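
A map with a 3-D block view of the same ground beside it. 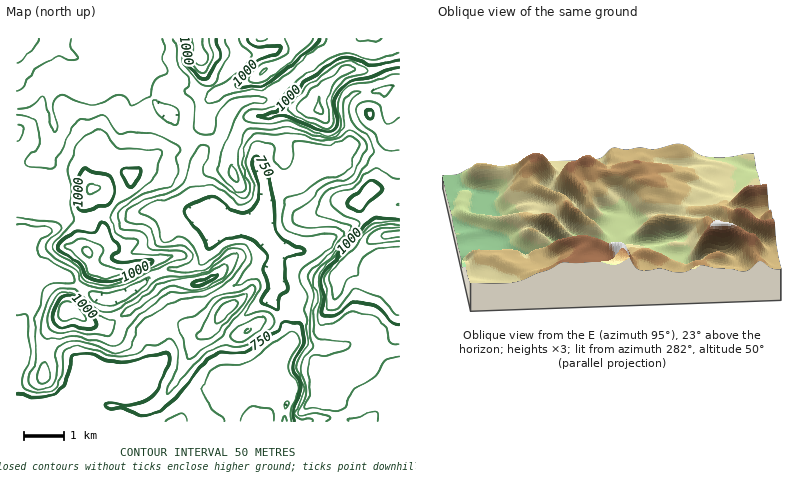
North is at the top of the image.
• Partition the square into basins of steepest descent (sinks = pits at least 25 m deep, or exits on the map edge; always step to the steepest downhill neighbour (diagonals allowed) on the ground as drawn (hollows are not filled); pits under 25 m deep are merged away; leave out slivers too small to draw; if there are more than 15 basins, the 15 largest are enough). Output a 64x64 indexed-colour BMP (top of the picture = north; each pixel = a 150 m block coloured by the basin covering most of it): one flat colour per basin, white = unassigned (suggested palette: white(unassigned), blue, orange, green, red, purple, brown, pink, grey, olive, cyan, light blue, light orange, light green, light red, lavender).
<image width="64" height="64" href="data:image/bmp;base64,Qk12CAAAAAAAAHYAAAAoAAAAQAAAAEAAAAABAAQAAAAAAAAIAAATCwAAEwsAABAAAAAAAAAA////ALR3HwAOf/8ALKAsACgn1gC9Z5QAS1aMAMJ34wB/f38AIr28AM++FwDox64AeLv/AIrfmACWmP8A1bDFAERERERERERERERBERERERERERERERERERERERERERERREREREREREREREERERERERERERERERERERERERERERFERERERERERERERBEREREREREREREREREREREREREREURERERERERERERERBERERERERERERERERERERERERERREREREREREREREREQRERERERERERERERERERERERERFEREREREREREREREREERERERERERERERERERERERERERREREREREREREREREQRERERERERERERERERERERERERERFEREREREREREREREERERERERERERERERERERERERERERREREREREREREREQRERERERERERERERERERERERERERFEREREREREREREREEREREREREREREREREREREREREREURERERERERERERERBERERERERERERERERERERERERERREREREREREREREREERERERERERERERERERERERERERFEREREREREREREREQREREREREREREREREREREREREREUREREREREREREREREERERERERERERERERERERERERERRERERERERERERERERBEREhEREREREREREREREREREREUREREREREREREREQRERIiIhERERERERERERERERERERFEREVVVEREREREERERIiIiIRERERERERERERERERERERREVVVVRERERBERERESIiIiIiEREREREREREREREREREUVVVVVVRERBEREREREiIiIiIiIRIhERERERERERERERVVVVVVVURBEREREREiIiIiIiIiIiIhEREREREREREREVVVVVVVVUEREREREiIiIiIiIiIiIiERERERERERERERVVVVVVVVURERERESIiIiIiIiIiIiIREREREREREREREVVVVVVVVVERERESIiIiIiIiIiIiIhERERERERERERERFVVVVVVVUiIiIiIiIiIiIiIiIiIiEREREREREREREREVVVVVVVVSIiIiIiIiIiIiIiIiIiIhEREREREREREREREiIiJVVSIiIiIiIiIiIiIiIiIiIiERERERERERERERESIiIiIlIiIiIiIiIiIiIiIiIiIiIhERERERERERERESIiIiIiIiIiIiIiIiIiIiIiIiIiIiIREREREREREREREiIiIiIiIiIiIiIiIiIiIiIiIiIiIiERERERERERERERIiIiIiIiIiIiIiIiIiIiIiIiIiIiIhEREREREREREREiIiIiIiIiIiIiIiIiIiIiIiIiIiIiIRERERERERERERIiIiIiIiIiIiIiIiIiIiIiIiIiIiIiERERERERERERIiIiIiIiIiIiIiIiIiIiIiIiIiIiIiIREREREREREREiIiIiIiIiIiIiIiIiIiIiIiIiIiIiIRERERERERERESIiIiIiIiIiIiIiIiIiIiIhESIiIiIRERERERERERERIiIiIiIiIiIiIiIiIiIiIhERESIiIhEREREREREREREiIiIiIiIiIiIiIiIiIiIiEREREiIhERERERERERERESIiIiIiIiIiIiIiIiIiIiIRERERERERERERERERERERIiIiIiIiIiIiIiIiIiIiIRERERERERERERERETMzMzMiIiIiIiIiIiIiIiIiIiIhERERERERERERETMzMzMzMzMiIiIiIiIiIiIiIiIiIiEREREREREREREzMzMzMzMzMzMzIiIiIiIiIiIiIiIiIRERERERERERETMzMzMzMzMzMzMyIiIiIhERESIiIiIhERERERERERERMzMzMzMzMzMzMzMRERERERERIiIiIiEREREREREREREzMzMzMzMzMzMzMzEREREREREiIiIiIRERERERERERETMzMzMzMzMzMzMzMzMRERERESIiIiIhERERERERERERMzMzMzMzMzMzMzMzMzMREREREiIiIiEREREREREREREzMzMzMzMzMzMzMzMzMzERERESIiIiERERERERERERETMzMzMzMzMzMzMzMzMzMxERERIiIiIRERERERERERERMzMzMzMzMzMzMzMzMzMzMRERESIiIhEREREREREREREzMzMzMzMzMzMzMzMzMzMzEREREiIhERERERERERERETMzMzMzMzMzMzMzMzMzMzMRERERERERERERERERERERMzMzMzMzMzMzMzMzMzMzMxEREREREREREREREREREREzMzMzMzMzMzMzMzMzMzMzERERERERERERERERERERETMzMzMzMzMzMzMzMzMzMzMxERERERERERERERERERERMzMzMzMzMzMzMzMzMzMzMzEREREREREREREREREREREzMzMzMzMzMzMzMzMzMzMzMRERERERERERERERERERETMzMzMzMzMzMzMzMzMzMzMRERERERERERERERERERERMzMzMzMzMzMzMzMzMzMzMREREREREREREREREREREREzMzMzMzMzMzMzMzMzMzMxERERERERERERERERERERETMzMzMzMzMzMzMzMzMzMzERERERERERERERERERERERMzMzMzMzMzMzMzMzMzMzMREREREREREREREREREREREzMzMzMzMzMzMzMzMzMzMRERERERERERERERERERERETMzMzMzMzMzMzMzMzMzMxERERERERERERERERERERER"/>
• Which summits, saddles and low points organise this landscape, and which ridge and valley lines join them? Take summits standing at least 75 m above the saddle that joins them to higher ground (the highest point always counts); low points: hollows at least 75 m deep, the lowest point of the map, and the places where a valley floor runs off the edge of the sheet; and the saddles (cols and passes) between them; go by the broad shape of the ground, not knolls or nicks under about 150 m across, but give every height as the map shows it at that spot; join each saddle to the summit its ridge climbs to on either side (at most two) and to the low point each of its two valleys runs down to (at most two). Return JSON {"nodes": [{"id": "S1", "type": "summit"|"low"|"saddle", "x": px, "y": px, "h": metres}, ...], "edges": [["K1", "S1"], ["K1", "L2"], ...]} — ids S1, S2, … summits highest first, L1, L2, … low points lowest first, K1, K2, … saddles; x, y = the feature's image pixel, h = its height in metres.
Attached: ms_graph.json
{"nodes": [
{"id": "S1", "type": "summit", "x": 392, "y": 234, "h": 1216},
{"id": "S2", "type": "summit", "x": 320, "y": 110, "h": 1155},
{"id": "S3", "type": "summit", "x": 200, "y": 58, "h": 1136},
{"id": "S4", "type": "summit", "x": 88, "y": 252, "h": 1116},
{"id": "S5", "type": "summit", "x": 264, "y": 72, "h": 1103},
{"id": "S6", "type": "summit", "x": 68, "y": 310, "h": 1098},
{"id": "S7", "type": "summit", "x": 368, "y": 114, "h": 1007},
{"id": "S8", "type": "summit", "x": 226, "y": 310, "h": 993},
{"id": "L1", "type": "low", "x": 284, "y": 422, "h": 644},
{"id": "L2", "type": "low", "x": 52, "y": 38, "h": 771},
{"id": "K1", "type": "saddle", "x": 212, "y": 86, "h": 950},
{"id": "K2", "type": "saddle", "x": 60, "y": 190, "h": 929},
{"id": "K3", "type": "saddle", "x": 384, "y": 158, "h": 919},
{"id": "K4", "type": "saddle", "x": 292, "y": 78, "h": 919},
{"id": "K5", "type": "saddle", "x": 364, "y": 90, "h": 901},
{"id": "K6", "type": "saddle", "x": 188, "y": 138, "h": 885},
{"id": "K7", "type": "saddle", "x": 80, "y": 288, "h": 876},
{"id": "K8", "type": "saddle", "x": 152, "y": 98, "h": 851},
{"id": "K9", "type": "saddle", "x": 228, "y": 334, "h": 844},
{"id": "K10", "type": "saddle", "x": 212, "y": 294, "h": 839},
{"id": "K11", "type": "saddle", "x": 284, "y": 146, "h": 814},
{"id": "K12", "type": "saddle", "x": 278, "y": 256, "h": 742}],
"edges": [["K1", "S3"], ["K1", "S5"], ["K1", "L1"], ["K1", "L2"], ["K2", "S4"], ["K2", "L1"], ["K2", "L2"], ["K3", "S1"], ["K3", "S7"], ["K3", "L1"], ["K4", "S2"], ["K4", "S5"], ["K4", "L1"], ["K5", "S2"], ["K5", "S7"], ["K5", "L1"], ["K6", "S4"], ["K6", "S5"], ["K6", "L1"], ["K6", "L2"], ["K7", "S4"], ["K7", "S6"], ["K7", "L1"], ["K8", "S3"], ["K8", "S4"], ["K8", "L2"], ["K9", "S1"], ["K9", "S8"], ["K9", "L1"], ["K10", "S6"], ["K10", "S8"], ["K10", "L1"], ["K11", "S1"], ["K11", "S2"], ["K11", "L1"], ["K12", "S1"], ["K12", "S6"], ["K12", "L1"]]}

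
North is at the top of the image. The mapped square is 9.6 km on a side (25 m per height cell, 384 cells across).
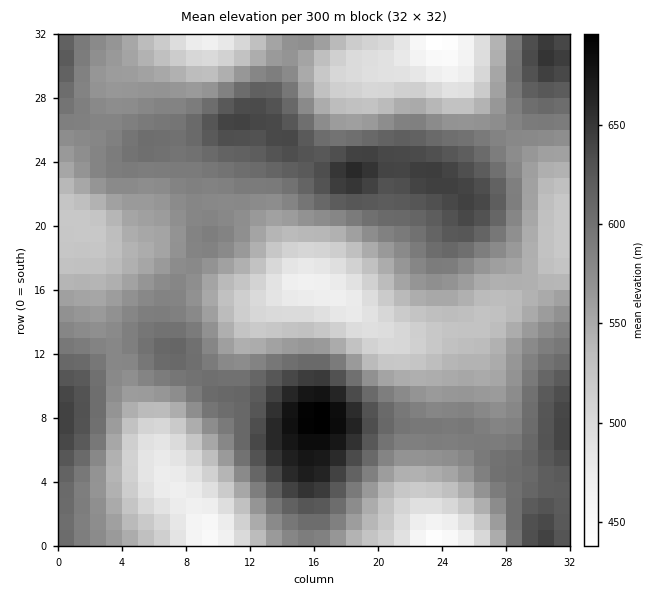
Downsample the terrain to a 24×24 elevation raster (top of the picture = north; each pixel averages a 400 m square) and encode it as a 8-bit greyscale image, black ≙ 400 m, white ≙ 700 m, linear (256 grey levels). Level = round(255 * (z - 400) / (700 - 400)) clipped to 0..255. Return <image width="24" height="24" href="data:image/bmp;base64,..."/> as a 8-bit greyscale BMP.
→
<image width="24" height="24" href="data:image/bmp;base64,Qk12BgAAAAAAADYEAAAoAAAAGAAAABgAAAABAAgAAAAAAEACAAATCwAAEwsAAAABAAAAAAAAAAAAAAEBAQACAgIAAwMDAAQEBAAFBQUABgYGAAcHBwAICAgACQkJAAoKCgALCwsADAwMAA0NDQAODg4ADw8PABAQEAAREREAEhISABMTEwAUFBQAFRUVABYWFgAXFxcAGBgYABkZGQAaGhoAGxsbABwcHAAdHR0AHh4eAB8fHwAgICAAISEhACIiIgAjIyMAJCQkACUlJQAmJiYAJycnACgoKAApKSkAKioqACsrKwAsLCwALS0tAC4uLgAvLy8AMDAwADExMQAyMjIAMzMzADQ0NAA1NTUANjY2ADc3NwA4ODgAOTk5ADo6OgA7OzsAPDw8AD09PQA+Pj4APz8/AEBAQABBQUEAQkJCAENDQwBEREQARUVFAEZGRgBHR0cASEhIAElJSQBKSkoAS0tLAExMTABNTU0ATk5OAE9PTwBQUFAAUVFRAFJSUgBTU1MAVFRUAFVVVQBWVlYAV1dXAFhYWABZWVkAWlpaAFtbWwBcXFwAXV1dAF5eXgBfX18AYGBgAGFhYQBiYmIAY2NjAGRkZABlZWUAZmZmAGdnZwBoaGgAaWlpAGpqagBra2sAbGxsAG1tbQBubm4Ab29vAHBwcABxcXEAcnJyAHNzcwB0dHQAdXV1AHZ2dgB3d3cAeHh4AHl5eQB6enoAe3t7AHx8fAB9fX0Afn5+AH9/fwCAgIAAgYGBAIKCggCDg4MAhISEAIWFhQCGhoYAh4eHAIiIiACJiYkAioqKAIuLiwCMjIwAjY2NAI6OjgCPj48AkJCQAJGRkQCSkpIAk5OTAJSUlACVlZUAlpaWAJeXlwCYmJgAmZmZAJqamgCbm5sAnJycAJ2dnQCenp4An5+fAKCgoAChoaEAoqKiAKOjowCkpKQApaWlAKampgCnp6cAqKioAKmpqQCqqqoAq6urAKysrACtra0Arq6uAK+vrwCwsLAAsbGxALKysgCzs7MAtLS0ALW1tQC2trYAt7e3ALi4uAC5ubkAurq6ALu7uwC8vLwAvb29AL6+vgC/v78AwMDAAMHBwQDCwsIAw8PDAMTExADFxcUAxsbGAMfHxwDIyMgAycnJAMrKygDLy8sAzMzMAM3NzQDOzs4Az8/PANDQ0ADR0dEA0tLSANPT0wDU1NQA1dXVANbW1gDX19cA2NjYANnZ2QDa2toA29vbANzc3ADd3d0A3t7eAN/f3wDg4OAA4eHhAOLi4gDj4+MA5OTkAOXl5QDm5uYA5+fnAOjo6ADp6ekA6urqAOvr6wDs7OwA7e3tAO7u7gDv7+8A8PDwAPHx8QDy8vIA8/PzAPT09AD19fUA9vb2APf39wD4+PgA+fn5APr6+gD7+/sA/Pz8AP39/QD+/v4A////AKybjXpnTTEwUXmVo56Gb19AKDBMea/MxKyahm1YRjY9YIuntbSbfWZNQk1mirHFwK6Yf2BHPUFVeaHB08yvjXJiYm2Dna24vLScfVpDQVFulbvX5t/Fpol+gYeYqa62v8Ssg1pGTWWGqszi7ezbvaCYmpuhpqu7ycy4jmdWX36ar8zn9/npyq+lpKSjnaG5y826lX13f5qtssTh9fjkxayfmZmZk5y4ysa4mY6WnamwsLvP3d/HppGIhIaGhZawwbWtm5qpsKufmaKutbWdfGxscnl6fpClsKOdmaGusqiPe3qDh4NxXVZcZm5weIqaopaQk56lpJuCaF5eYFlNTFZhaW1sbnuKloiEiZScnJB4Y1NIQz8+TWV2fX52cXV+hnZ2eYWQmZJ+b1xFOj1IXniLlZKGfn15dGtscHuDkJqThnFYTlJfc4eZp6mckIZ0aGlnb32CjZ2elIBycXJ8jpylsr24po50aGdqd4WIkZqalYyJk5ukrrO1u8fJuJd3aHF+jZGQl5yanZyfrL/LyMDFys7NvJx6bIOUn6GfoaKlq660u8ra18vO0c3DsZeAeI6YoKqtqa22ur7HxL3FysjHw72zo5SLiJqbnaWpqbTHy8jJuaCYnaetpZ+dmZuem6aclpicnqe6yMm+n39zcXuFfnN3i6KurayVjI2Oi4aQprSti2pdWFhcVEhVf6vAv7aXi4V8cWVneY2VhGdWT0tCNDBGeK/P0bWcj4BtV0JCWHSMkYBoW1M7IyZBcqzQzw=="/>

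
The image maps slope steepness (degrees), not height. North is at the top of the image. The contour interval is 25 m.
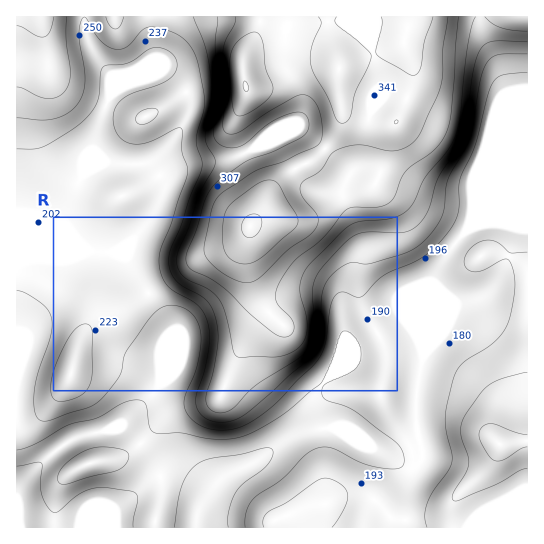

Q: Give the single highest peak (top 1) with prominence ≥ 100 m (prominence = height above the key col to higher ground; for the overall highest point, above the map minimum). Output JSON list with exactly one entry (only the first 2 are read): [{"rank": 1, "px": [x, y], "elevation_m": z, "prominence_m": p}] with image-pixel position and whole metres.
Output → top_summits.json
[{"rank": 1, "px": [250, 226], "elevation_m": 378, "prominence_m": 253}]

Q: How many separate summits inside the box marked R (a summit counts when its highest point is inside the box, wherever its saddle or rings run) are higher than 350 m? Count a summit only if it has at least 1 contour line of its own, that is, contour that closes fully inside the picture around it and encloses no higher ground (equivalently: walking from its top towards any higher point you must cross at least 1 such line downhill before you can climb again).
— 1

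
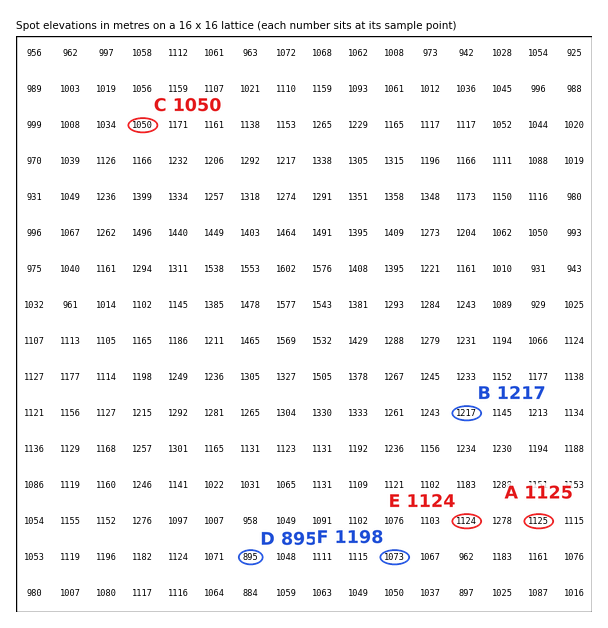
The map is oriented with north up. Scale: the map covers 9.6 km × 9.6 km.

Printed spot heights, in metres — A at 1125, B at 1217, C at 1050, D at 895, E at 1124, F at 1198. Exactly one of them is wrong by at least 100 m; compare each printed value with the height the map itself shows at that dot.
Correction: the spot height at F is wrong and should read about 1073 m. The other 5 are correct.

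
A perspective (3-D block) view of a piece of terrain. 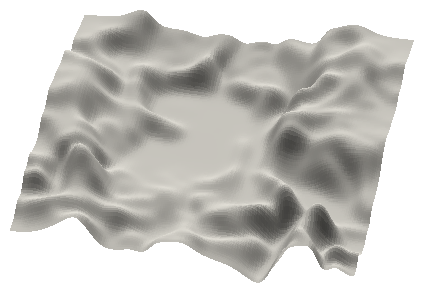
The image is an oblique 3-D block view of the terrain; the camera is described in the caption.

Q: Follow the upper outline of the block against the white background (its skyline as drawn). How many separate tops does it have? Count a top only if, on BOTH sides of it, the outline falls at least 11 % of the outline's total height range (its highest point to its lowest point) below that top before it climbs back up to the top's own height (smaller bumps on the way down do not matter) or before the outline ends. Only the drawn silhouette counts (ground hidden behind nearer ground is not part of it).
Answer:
1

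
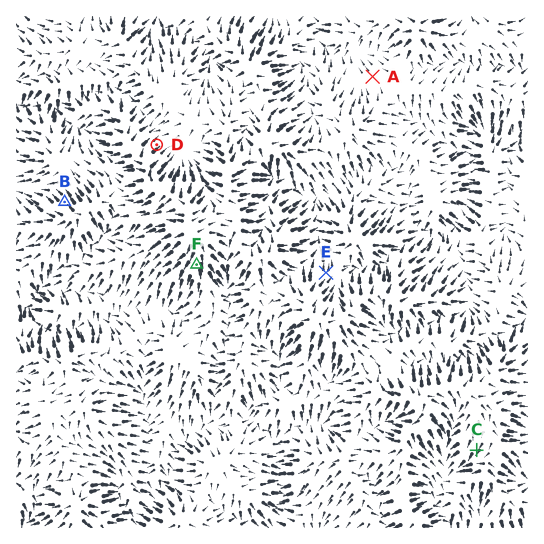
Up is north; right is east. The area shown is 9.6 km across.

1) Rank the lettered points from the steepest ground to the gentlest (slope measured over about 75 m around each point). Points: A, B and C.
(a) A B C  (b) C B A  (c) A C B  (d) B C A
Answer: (d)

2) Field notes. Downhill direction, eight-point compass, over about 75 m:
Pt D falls NE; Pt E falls N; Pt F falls S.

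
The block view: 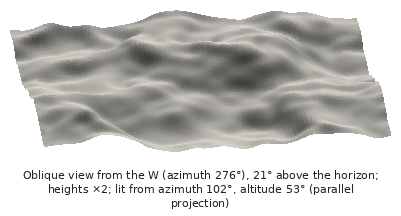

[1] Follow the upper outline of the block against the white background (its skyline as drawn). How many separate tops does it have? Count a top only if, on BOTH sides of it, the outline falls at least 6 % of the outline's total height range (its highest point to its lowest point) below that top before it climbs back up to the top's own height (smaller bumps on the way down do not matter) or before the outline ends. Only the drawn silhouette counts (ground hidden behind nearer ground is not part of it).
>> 2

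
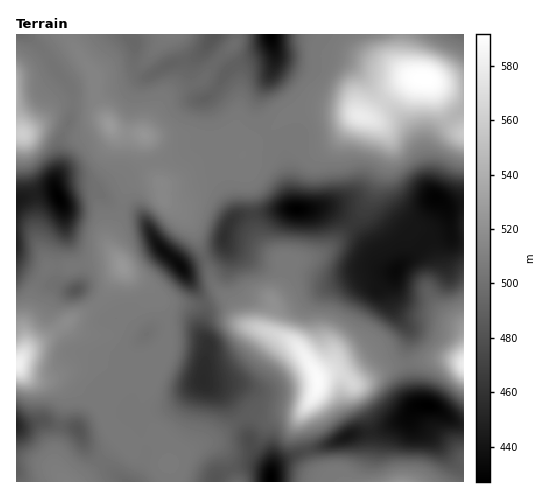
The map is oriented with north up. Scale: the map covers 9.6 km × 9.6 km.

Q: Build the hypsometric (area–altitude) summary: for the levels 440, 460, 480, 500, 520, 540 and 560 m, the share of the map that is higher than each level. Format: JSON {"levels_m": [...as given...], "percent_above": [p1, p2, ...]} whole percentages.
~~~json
{"levels_m": [440, 460, 480, 500, 520, 540, 560], "percent_above": [96, 87, 76, 56, 14, 9, 5]}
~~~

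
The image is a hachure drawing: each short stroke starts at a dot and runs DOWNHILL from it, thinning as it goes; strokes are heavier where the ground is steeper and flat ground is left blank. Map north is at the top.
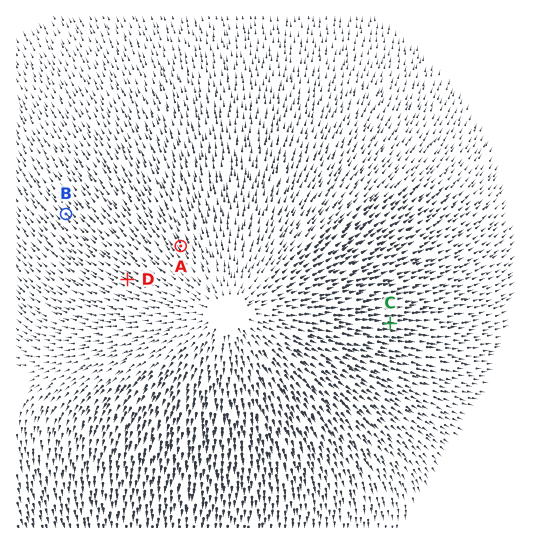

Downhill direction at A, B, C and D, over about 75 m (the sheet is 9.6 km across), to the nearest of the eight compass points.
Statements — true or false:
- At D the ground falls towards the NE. false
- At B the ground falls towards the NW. true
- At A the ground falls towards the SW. false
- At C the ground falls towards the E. true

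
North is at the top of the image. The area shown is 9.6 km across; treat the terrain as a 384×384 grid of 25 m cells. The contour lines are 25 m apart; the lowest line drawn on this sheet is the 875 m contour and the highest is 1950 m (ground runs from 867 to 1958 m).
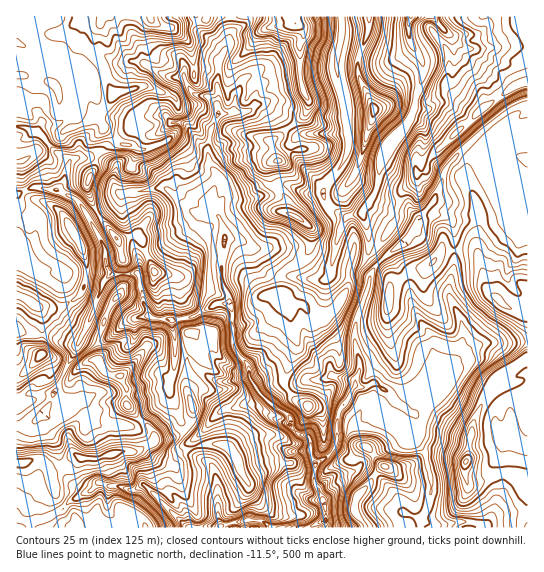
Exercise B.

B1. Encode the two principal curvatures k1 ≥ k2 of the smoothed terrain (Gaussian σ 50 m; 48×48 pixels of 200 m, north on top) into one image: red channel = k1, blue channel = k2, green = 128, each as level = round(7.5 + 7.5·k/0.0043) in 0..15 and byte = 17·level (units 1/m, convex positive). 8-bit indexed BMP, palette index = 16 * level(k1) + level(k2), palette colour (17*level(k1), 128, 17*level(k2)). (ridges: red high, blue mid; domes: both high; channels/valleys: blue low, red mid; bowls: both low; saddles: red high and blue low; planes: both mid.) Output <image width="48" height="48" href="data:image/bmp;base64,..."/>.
<image width="48" height="48" href="data:image/bmp;base64,Qk02DQAAAAAAADYEAAAoAAAAMAAAADAAAAABAAgAAAAAAAAJAAATCwAAEwsAAAABAAAAAAAAAIAAABGAAAAigAAAM4AAAESAAABVgAAAZoAAAHeAAACIgAAAmYAAAKqAAAC7gAAAzIAAAN2AAADugAAA/4AAAACAEQARgBEAIoARADOAEQBEgBEAVYARAGaAEQB3gBEAiIARAJmAEQCqgBEAu4ARAMyAEQDdgBEA7oARAP+AEQAAgCIAEYAiACKAIgAzgCIARIAiAFWAIgBmgCIAd4AiAIiAIgCZgCIAqoAiALuAIgDMgCIA3YAiAO6AIgD/gCIAAIAzABGAMwAigDMAM4AzAESAMwBVgDMAZoAzAHeAMwCIgDMAmYAzAKqAMwC7gDMAzIAzAN2AMwDugDMA/4AzAACARAARgEQAIoBEADOARABEgEQAVYBEAGaARAB3gEQAiIBEAJmARACqgEQAu4BEAMyARADdgEQA7oBEAP+ARAAAgFUAEYBVACKAVQAzgFUARIBVAFWAVQBmgFUAd4BVAIiAVQCZgFUAqoBVALuAVQDMgFUA3YBVAO6AVQD/gFUAAIBmABGAZgAigGYAM4BmAESAZgBVgGYAZoBmAHeAZgCIgGYAmYBmAKqAZgC7gGYAzIBmAN2AZgDugGYA/4BmAACAdwARgHcAIoB3ADOAdwBEgHcAVYB3AGaAdwB3gHcAiIB3AJmAdwCqgHcAu4B3AMyAdwDdgHcA7oB3AP+AdwAAgIgAEYCIACKAiAAzgIgARICIAFWAiABmgIgAd4CIAIiAiACZgIgAqoCIALuAiADMgIgA3YCIAO6AiAD/gIgAAICZABGAmQAigJkAM4CZAESAmQBVgJkAZoCZAHeAmQCIgJkAmYCZAKqAmQC7gJkAzICZAN2AmQDugJkA/4CZAACAqgARgKoAIoCqADOAqgBEgKoAVYCqAGaAqgB3gKoAiICqAJmAqgCqgKoAu4CqAMyAqgDdgKoA7oCqAP+AqgAAgLsAEYC7ACKAuwAzgLsARIC7AFWAuwBmgLsAd4C7AIiAuwCZgLsAqoC7ALuAuwDMgLsA3YC7AO6AuwD/gLsAAIDMABGAzAAigMwAM4DMAESAzABVgMwAZoDMAHeAzACIgMwAmYDMAKqAzAC7gMwAzIDMAN2AzADugMwA/4DMAACA3QARgN0AIoDdADOA3QBEgN0AVYDdAGaA3QB3gN0AiIDdAJmA3QCqgN0Au4DdAMyA3QDdgN0A7oDdAP+A3QAAgO4AEYDuACKA7gAzgO4ARIDuAFWA7gBmgO4Ad4DuAIiA7gCZgO4AqoDuALuA7gDMgO4A3YDuAO6A7gD/gO4AAID/ABGA/wAigP8AM4D/AESA/wBVgP8AZoD/AHeA/wCIgP8AmYD/AKqA/wC7gP8AzID/AN2A/wDugP8A/4D/AIeGhZaoqJeHh4eHmNrItpCBwYGAsGCwgMDBsaCQcJSj9qimhpeGhoWEgpKDdYeIl4eHhoODuZa4lJe42KiGgKXHuZPG6ZS257emx/rTkaf6pnV1dnaWhJa2uKeXhXaHl3eHh6ikgpXIo9rHp4WAtpa3h4OFp8e1p4eHpYFwc5f4pnZ2dnanhIWW2aiGhnaHmIeHh6iXlnKjkqBwoIClhqeXh4SFh8m5hXWFlNaQtpPJ+KiGdKanhXN2t9mXhoaHmIeHh6eFlpVgo5TYcaWGhriHiIOGl9i5pmRktpHBo4WTpuaCt8iXhHN2t8eGp5aXmJeHh5eWp5enp5e1c5aWpqiHl3J2uMd3pra26LLC9pWUcsX66KeXcoWGyMd1hoeHh9fXyKaluOfn17i1uKeVlZeFY2SG16h3h5fF2ZCgoOm3Y9LGprbXkZanyfqWhneHd4WGl4WV2HWFp8jY19e4g4S11sfHuIeHhoOi43D4sJLX+tiEY3N0lYaHluV1dneHh4Z1dXTHpmSGloaGdbbaxbWBk6iomJeXptj4wGD3tIDWp6aVhnd2dXaHl/iGdneHh4V2d4amtnWGhXRzhOenhJXXgYSXmIiXt7Vg8pH0o6C1hISGh4eGhZeXh+iWdoeHh5eFdoZ1lpd2l5Sm9JWFhYTnlnGVh5iWlLNwtenmpqC4h4eHh4d3hZeWhrfGdod3h6eohYaHhoaWlsf7qHRldYT5tnRzg4O2oIDH9+zIt3ClqIeHhoaHhoV2dpfXh3d3h5SFlXSWhnZ1dIT1lXV1dKbXpLi3p9eQkLfmtqeW16WQuKiFhZeHh3Z1dYfIp4eHh6eEp5S0lnaFhbXmpZWGhLeXl5SzxZWAuLm2c4SEt7Zxo4OFloaHh3d2hIa4t4eXh8e2hLeQ93Wn5+jodWR1g6aXhLbHpWCVppfHdYWmgrWTpKaGuJaHh3d3dYOX2NiXdoXXt8eyw/jotoTG5oWWkqaGp6bW15ClqIanp6aGhOmVgpeHuJeGh3d3d3VzhKbnt5XH/MelYJXI2IVi57a3gaWHp6fWcLWlloeHuJZ2hdeChXaXt4d2d4eHh3aGlnR0x6WUs3KEc3PUkcXEpNnZkLSXh8emgMqol4eIuJWXhcdwhoenp4d2hnWFhYZ2dHR0s3SFpYaHh4DW1XCltbfZsPn5x+q4gLe4iIeYlpenl7Zwloe3l4eXhIa4lYaHh3aGpnaGp4eIl3GT+HRhkHCgUKBwx7fVkLaVl4eHh5iouKdxhJfImJeEhai4g4aGhoenqHW4uKe3lpaA9qWFtIDYlrnGgHCzgLiYh4iIh5eWt9iFgJbImJeDqLiGg4aHmMi3l8fIl5eW58dwt/nIkKTHlri3hZWTgqipmIiIl5iGlviogIXYmIWVqJdzhoeoyKiHhqiIhnVmhfmSkdnqkOemdpfIhKeBlqaXqKiol4d1dbfogXLYqIWGp4Zzl5e4mJiFl5Z1dYZ3ZPeWgKDQgOjItqjJhIaBqaiHhpaUg3SFdJbmc3DJqKaHp4eEhoenh5aWmIZ2h4d2ZPaXkOfXgPi4ppjIlnWCqJeGl5enqJiWg5fXlpC1pqinuKiFdYenh6eEh4iHh4Z1lviGcOjIkfV1d4eYt4WDl4d2dnaGp6iYg4bYlcaAhJeXt8iWhZenh5eGhoeHhoaXx/mTcPeUprd0doaGpoZ0l4aFdXWFhbWmg4TYpaTHgXJ1ZceXlZiYh3aGdod3hpeY+KeA1vjDyKeGdXaGh5d0hnaGlmV1hcbXlYHplIXIuIN1ZMenhZiXh3d3h4aHdnbI6IOg93R0t9d1dYeHh5eEh3aGpnaG1/m4pYHXgoeYyJdzhbeVdZand3d3h4aGdab4l3D1lXSGhum4loZ2doWGl5anyPj46Jd1lIOhYoeGt6aDk4aGl5ioh4d3h4Wn5+imkKL1ZXWGlsmnloWHhoeGh4WlppamloZzlLioc3SHppPXkXR2dpeohneHh4KjknCQo/imZGOCgJCDhId3h4Z2doaWhKa2gpRzlcmnl4CWqLXYpoCHh6eHhnd3h6d0hoaTpvqnU4OVp7Z0hpaHh4Z1dYaWpoWEyJV0g6fYqJKEl6bJyIGVmJeHd3d3h6iHdqiDlsj4paDq2JSGdYaoloSEhoaot4bGpHGWg3LX14OEdZfI2JSAqIeHd4eHh7i4preEg4PEk1GitIaWdYWXhYSWt6inuOrXgZiop4GU93NzhKjIxtaAg6eHh4iIiIe4yJCUpZWVpsfm6PjXlpSnc4WWl5aWlqWU19jauZNx9oVxg5bYpPjGcJSXh4iIiJaFgbfJdZS3lbWWhoTF+saDpaOmlbfIuMiFhJOkpJNx+KZicnPYhJf314CEh4eIh4ODhKa3x6aVyYV2h6ikotOTpXDJx6eXhpbGpJS1toRyx/eGcoClhJeX+OeBg4eHiKe4hKeVhpeopnV2h5aUkMW1hpGThISFhnaFx9eEhXRylvi3qJFzl5eXhtbog4KHh5eGhpeXh4aHtoZ1hYaEpfnGyIK1g6WDhYZ1hPi4poNzlvrZ2qSBlYSGhofY+JRxdIeHdpeXd4d2l8i3loXX98mAgJO2hLiWloWEuPiYhYJz19eXx6WAp6eXh3eop/e3Y4eHl6iHh4d2p5e36Oi2lrPC2JO2lpaXh4aF+Ld3hIKF94ZllqaDhLinhoeXhofY9piHh4eHh4d2t4aGlqVxgnDolpS1l3WGh4aG95Zmc4O29mV2h5eWc5e3hoeGh5eHh4eHh4eHd3eXp4V0g4OnuILWhnSk2IZ1dWV295Zlc4PH1mV1doeGdHXHdoeHh4eHh4eHd4d3h4eXlpeFhpeWg2PWdnaDptaHhmSH+Jd2c4Om9naGhpaDdnXHhoV1loeHh3eHh4eHh4aGp4WnhYWElrbYloV1ZKa2dYaD57enlIJ195eGhoSEhtemhaeWh4aGl4eHl6inh4aYl5eFlpe32dh0gpZ1c6Xo17eotsmYhoB118iGh4GmyNZwhISFh4eHmIeHh3Z2l4aYl5empsm2pbaj2Li1tqOEpqeYyKaXhoCWuOiGl5GS1JC4uKiohoeYlw=="/>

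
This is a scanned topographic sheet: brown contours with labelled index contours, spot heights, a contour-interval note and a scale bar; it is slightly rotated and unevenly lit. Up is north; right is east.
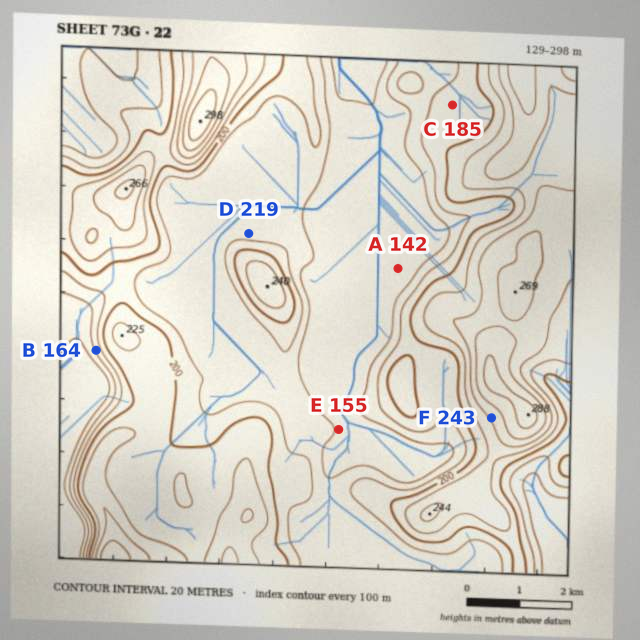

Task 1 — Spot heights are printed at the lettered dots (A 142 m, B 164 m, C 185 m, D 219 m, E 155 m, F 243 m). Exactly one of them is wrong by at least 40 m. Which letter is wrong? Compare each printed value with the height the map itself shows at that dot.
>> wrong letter D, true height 169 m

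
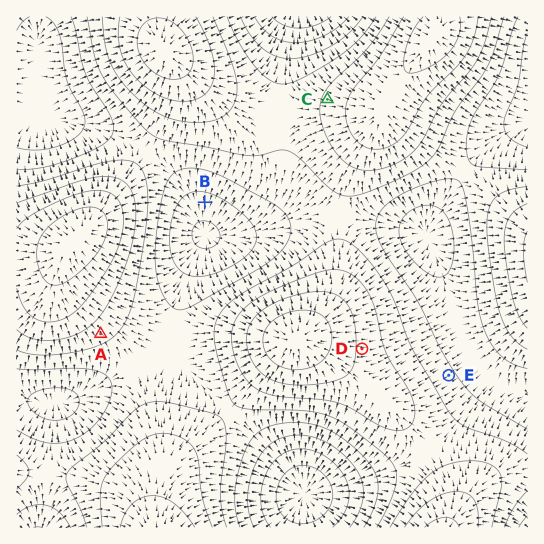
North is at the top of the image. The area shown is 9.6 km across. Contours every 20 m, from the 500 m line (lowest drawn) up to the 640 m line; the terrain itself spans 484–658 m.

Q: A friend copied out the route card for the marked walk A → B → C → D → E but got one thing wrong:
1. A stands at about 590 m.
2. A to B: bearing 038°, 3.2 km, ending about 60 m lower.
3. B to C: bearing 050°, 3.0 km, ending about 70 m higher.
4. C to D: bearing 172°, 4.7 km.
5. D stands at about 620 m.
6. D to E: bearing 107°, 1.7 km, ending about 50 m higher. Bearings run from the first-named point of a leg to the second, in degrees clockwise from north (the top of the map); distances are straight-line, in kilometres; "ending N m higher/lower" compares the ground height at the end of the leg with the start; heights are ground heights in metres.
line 6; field sense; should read lower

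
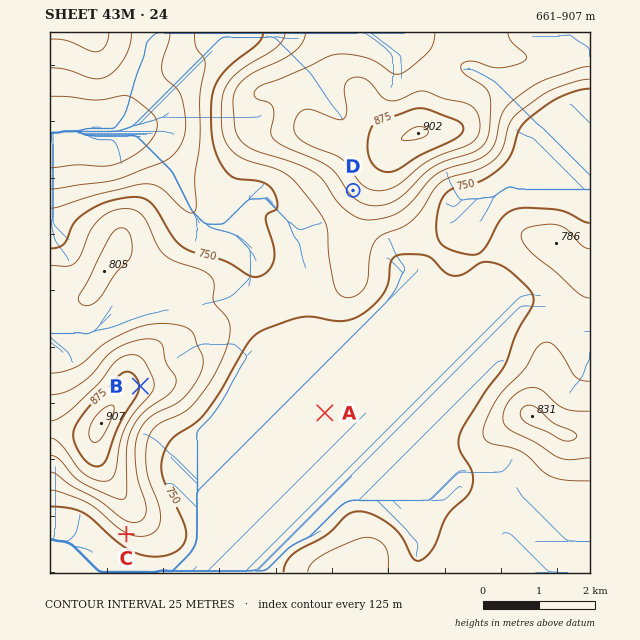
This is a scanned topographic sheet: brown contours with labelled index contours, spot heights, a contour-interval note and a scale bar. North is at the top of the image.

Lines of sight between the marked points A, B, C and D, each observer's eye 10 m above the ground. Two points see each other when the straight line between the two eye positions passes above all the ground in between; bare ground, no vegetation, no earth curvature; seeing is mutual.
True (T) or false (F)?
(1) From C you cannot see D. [T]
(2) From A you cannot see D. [F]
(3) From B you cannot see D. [F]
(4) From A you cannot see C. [T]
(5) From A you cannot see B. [F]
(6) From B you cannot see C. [T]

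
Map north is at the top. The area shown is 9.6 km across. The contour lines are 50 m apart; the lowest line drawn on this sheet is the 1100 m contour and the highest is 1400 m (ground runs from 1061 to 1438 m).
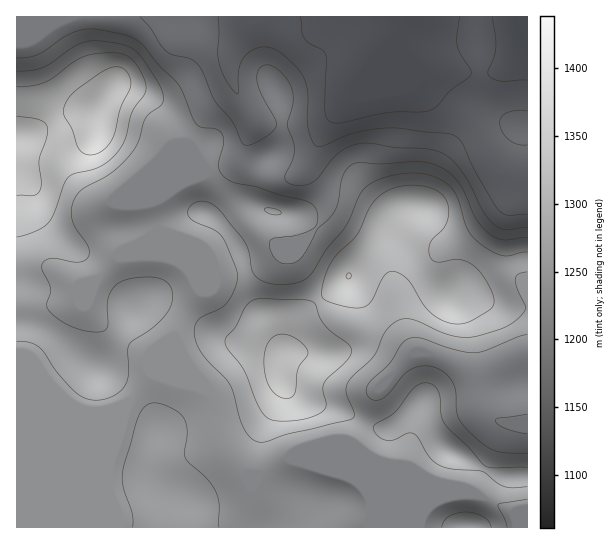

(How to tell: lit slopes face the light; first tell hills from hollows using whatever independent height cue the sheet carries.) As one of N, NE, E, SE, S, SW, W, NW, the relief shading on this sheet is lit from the S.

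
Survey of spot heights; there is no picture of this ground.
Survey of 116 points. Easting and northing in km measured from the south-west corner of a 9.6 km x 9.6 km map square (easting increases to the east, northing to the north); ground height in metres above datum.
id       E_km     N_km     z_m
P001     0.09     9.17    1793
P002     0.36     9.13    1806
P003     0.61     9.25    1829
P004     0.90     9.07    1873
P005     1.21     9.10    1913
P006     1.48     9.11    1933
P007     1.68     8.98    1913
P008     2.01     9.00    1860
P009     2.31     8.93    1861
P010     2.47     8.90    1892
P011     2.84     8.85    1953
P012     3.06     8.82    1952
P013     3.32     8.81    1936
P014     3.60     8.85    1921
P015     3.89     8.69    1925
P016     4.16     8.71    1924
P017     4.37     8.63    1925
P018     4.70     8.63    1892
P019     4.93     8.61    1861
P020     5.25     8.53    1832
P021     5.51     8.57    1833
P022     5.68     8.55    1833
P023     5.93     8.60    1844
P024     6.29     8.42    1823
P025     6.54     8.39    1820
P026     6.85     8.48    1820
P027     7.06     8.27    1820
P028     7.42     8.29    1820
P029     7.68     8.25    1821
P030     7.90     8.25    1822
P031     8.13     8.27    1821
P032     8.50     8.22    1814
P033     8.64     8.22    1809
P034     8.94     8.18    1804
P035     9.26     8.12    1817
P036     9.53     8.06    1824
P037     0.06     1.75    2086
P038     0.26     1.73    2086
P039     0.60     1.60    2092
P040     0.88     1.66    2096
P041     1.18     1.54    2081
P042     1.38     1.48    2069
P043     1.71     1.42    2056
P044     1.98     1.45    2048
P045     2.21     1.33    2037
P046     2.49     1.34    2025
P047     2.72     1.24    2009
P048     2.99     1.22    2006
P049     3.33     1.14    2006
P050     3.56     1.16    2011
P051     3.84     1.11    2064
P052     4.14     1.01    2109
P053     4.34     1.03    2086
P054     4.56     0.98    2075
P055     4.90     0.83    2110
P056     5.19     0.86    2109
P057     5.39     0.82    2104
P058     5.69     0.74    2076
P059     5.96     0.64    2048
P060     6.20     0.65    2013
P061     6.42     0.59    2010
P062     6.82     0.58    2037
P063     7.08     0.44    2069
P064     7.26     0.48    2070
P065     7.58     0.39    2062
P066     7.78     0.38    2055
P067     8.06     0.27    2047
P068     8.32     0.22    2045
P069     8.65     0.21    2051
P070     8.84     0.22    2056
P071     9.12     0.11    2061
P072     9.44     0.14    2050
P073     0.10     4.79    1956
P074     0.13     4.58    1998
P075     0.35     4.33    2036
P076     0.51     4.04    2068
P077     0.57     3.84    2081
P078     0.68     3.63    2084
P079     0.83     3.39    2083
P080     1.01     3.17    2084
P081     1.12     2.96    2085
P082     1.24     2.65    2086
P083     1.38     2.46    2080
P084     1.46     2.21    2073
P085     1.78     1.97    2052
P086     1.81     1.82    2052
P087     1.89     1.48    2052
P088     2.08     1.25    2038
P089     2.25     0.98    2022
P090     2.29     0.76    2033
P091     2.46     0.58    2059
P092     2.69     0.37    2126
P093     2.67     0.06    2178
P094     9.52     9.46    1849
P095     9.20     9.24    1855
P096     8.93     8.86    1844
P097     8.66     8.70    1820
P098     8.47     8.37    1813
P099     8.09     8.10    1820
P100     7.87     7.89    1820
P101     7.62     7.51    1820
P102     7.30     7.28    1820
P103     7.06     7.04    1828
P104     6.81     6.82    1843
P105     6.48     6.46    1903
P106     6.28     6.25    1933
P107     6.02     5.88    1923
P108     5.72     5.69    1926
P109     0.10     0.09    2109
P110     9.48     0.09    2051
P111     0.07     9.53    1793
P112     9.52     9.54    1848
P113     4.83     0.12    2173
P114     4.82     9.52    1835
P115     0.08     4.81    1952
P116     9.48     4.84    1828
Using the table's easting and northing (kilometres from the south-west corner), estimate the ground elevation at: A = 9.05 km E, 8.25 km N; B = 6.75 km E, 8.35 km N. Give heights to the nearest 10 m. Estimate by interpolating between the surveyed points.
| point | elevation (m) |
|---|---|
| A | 1810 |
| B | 1820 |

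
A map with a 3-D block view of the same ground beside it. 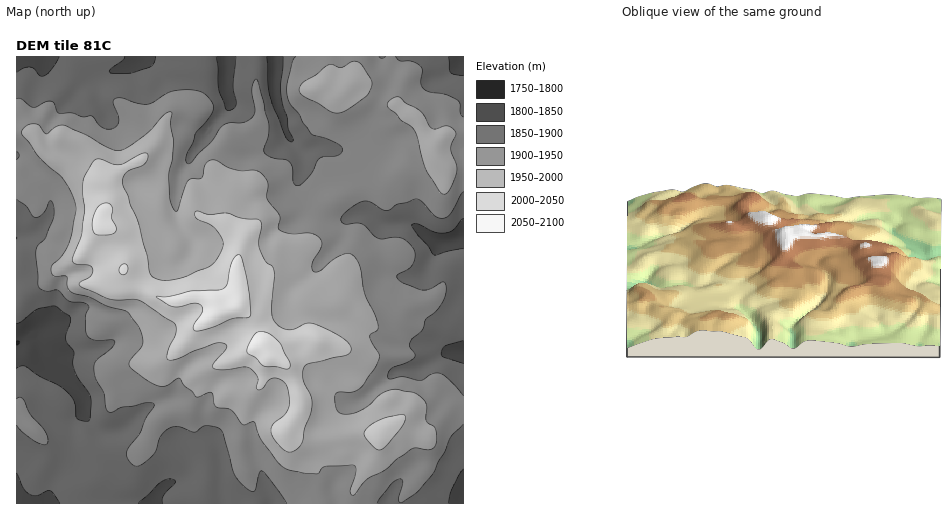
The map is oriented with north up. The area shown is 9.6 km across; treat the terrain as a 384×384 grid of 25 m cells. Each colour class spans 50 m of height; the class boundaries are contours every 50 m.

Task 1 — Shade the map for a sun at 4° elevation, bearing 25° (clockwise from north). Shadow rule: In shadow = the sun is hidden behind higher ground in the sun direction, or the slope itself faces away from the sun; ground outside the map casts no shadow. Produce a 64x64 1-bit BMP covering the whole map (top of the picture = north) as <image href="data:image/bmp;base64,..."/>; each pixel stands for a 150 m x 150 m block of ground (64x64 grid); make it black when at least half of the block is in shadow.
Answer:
<image width="64" height="64" href="data:image/bmp;base64,Qk0+AgAAAAAAAD4AAAAoAAAAQAAAAEAAAAABAAEAAAAAAAACAAATCwAAEwsAAAIAAAAAAAAA////AAAAAAAAAYAH/gIAAAADgAf/gAAAAAAAB/+AAAAAAAAP/4B/AAAAAH9/gP/AwAAAf3+G++DgAAD/fzzz8PAAA/9/OPLw8AAD334A8GDgAAf//ADgAMAfh//4AAAAAD/H/+AAAAAAfeO/8AAAAABx/D/8AAAAAPH/P/8AAAAB+P///wGAAAP4////AAAAD/j///8AAAAf8P///nAEAD/gc+/+fweAP/gD+fh/B4D///H8cHwAAP//+P4AcAAH///8fwAAAA////5/gAAAAP///z+AAAAAf///j4AAAAB////hAAAAAD////AAAAAAP//wAAAAAAA/+YAAAAAAAD+AAAAAAAAAv8AAAAAAAAC54AAAAAAAABHgAAAAAAAAAAAAAAAAAAAAGAAAAAAAGIGcAAAAAAB8wfwA6AAAAH/v4AD4AAAB/0/AAcAAAB/8D8AAgAAAP/wfwAAAAAAw/D/AAAAAAAD4f4AAAAAAAPB/gAAAAAAA8P8AwAAAAAB4/gDgAAAAADj8AAAAAAAAMPAAAAAAQABw8AAAAAHgAGDmAAAAA/gHwMAAAAAH/AfAAAAA4Af+D4AAAADgB/+PgAAAAIAH/9wAAAQAAYf8DAAAAAADx/gAAAAAAAOH4AAAAAAAAwYAAAAAAAAABgAAAAAAAAAGAAAAAAAAAAYAAAAAAAAABgAAAA=="/>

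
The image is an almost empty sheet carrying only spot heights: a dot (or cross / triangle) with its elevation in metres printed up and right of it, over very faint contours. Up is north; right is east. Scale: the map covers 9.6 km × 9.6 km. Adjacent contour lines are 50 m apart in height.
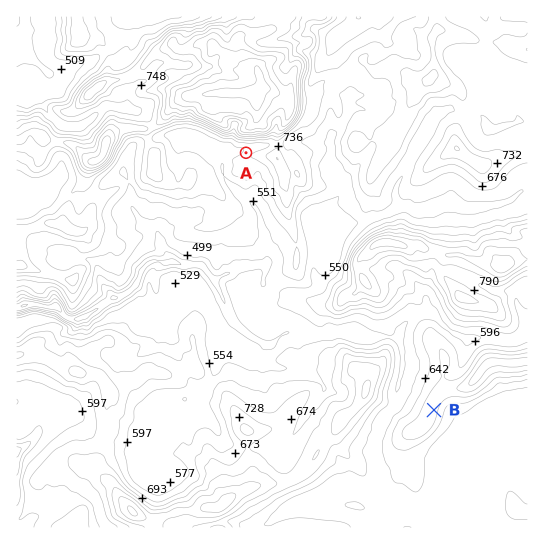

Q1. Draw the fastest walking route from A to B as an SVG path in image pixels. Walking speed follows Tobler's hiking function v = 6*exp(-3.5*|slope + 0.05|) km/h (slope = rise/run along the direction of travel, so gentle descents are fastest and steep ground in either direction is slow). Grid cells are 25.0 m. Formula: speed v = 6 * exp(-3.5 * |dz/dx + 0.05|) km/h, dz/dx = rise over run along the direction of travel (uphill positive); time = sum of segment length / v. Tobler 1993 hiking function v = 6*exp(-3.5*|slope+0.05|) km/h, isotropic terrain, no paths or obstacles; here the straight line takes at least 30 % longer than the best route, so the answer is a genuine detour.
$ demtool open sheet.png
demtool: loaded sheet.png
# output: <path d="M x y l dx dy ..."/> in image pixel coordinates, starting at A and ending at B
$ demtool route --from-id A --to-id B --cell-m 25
<path d="M246 153l0 2 1 3 2 1 8 4 5 6 1 2 0 6 4 6 0 7 3 5 3 3 13 27 3 2 5 11 3 3 8 16 0 13 8 16 0 17 4 8 2 3 6 3 4 0 8 4 18 0 38 18 13 14 1 2 12 12 11 22 0 9 4 8 0 4"/>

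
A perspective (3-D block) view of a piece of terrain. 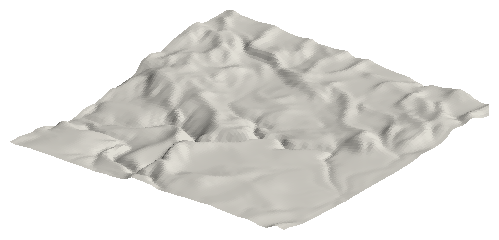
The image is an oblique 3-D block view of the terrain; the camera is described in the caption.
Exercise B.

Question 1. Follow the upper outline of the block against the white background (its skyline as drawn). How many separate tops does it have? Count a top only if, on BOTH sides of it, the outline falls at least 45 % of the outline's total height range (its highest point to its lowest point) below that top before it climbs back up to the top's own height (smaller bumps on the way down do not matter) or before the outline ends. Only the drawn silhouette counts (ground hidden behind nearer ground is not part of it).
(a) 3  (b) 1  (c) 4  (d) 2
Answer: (b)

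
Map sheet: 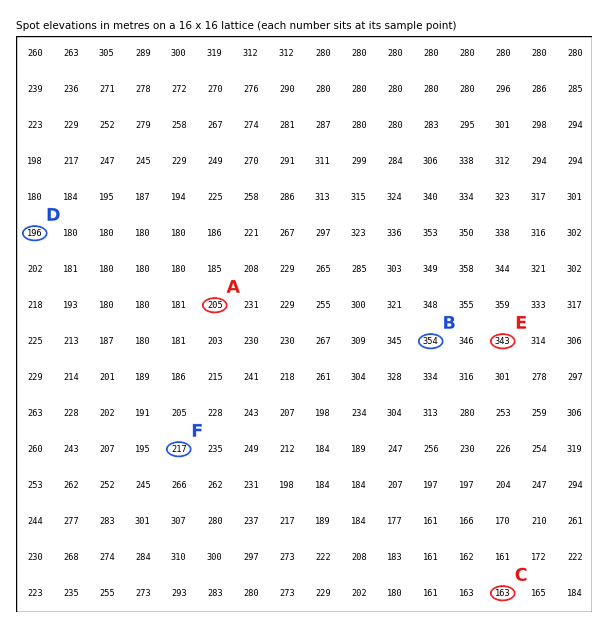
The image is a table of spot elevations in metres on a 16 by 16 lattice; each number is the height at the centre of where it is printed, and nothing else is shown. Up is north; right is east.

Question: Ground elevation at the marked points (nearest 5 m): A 205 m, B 355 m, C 165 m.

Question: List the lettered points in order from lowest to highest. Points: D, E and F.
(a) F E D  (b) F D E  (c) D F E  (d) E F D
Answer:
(c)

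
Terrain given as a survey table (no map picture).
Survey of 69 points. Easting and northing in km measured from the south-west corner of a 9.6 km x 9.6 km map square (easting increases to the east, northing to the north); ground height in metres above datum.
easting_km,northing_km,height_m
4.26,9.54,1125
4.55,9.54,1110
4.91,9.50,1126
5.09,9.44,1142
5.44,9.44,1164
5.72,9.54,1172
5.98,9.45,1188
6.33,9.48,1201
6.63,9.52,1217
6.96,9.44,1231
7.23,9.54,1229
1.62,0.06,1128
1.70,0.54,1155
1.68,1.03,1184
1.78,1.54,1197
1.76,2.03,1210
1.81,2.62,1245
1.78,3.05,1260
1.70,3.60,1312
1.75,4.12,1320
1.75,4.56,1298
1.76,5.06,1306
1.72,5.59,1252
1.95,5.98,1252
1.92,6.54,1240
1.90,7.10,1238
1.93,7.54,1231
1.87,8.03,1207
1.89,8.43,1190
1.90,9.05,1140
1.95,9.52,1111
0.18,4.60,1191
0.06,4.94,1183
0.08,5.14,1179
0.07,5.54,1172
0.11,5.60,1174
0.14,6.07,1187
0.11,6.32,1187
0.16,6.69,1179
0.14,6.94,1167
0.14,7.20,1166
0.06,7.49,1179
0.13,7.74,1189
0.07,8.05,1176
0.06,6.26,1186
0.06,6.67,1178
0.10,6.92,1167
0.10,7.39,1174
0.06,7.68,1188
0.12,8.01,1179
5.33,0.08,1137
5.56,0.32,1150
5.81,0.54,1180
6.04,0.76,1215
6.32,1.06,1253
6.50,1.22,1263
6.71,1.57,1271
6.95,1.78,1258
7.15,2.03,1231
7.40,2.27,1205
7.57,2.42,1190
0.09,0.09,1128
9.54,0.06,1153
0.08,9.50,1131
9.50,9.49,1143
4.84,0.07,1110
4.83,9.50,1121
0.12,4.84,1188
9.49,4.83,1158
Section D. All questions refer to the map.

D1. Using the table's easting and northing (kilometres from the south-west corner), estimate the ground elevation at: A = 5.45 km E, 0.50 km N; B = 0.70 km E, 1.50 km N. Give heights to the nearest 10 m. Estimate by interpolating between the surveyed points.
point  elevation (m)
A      1150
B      1200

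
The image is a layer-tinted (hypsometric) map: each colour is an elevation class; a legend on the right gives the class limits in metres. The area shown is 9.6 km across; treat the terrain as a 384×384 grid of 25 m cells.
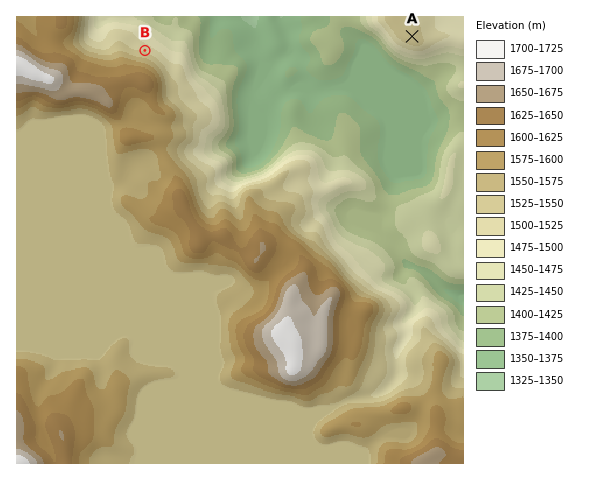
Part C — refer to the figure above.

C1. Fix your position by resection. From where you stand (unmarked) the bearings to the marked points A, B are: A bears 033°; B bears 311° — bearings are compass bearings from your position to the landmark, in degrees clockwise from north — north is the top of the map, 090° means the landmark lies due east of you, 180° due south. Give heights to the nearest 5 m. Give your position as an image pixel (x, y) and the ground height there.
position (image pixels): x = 310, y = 194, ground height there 1510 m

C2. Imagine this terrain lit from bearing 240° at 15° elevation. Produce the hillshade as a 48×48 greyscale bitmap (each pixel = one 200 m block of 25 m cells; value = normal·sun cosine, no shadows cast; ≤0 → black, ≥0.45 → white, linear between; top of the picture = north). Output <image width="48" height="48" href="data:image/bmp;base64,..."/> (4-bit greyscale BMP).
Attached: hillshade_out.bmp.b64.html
<image width="48" height="48" href="data:image/bmp;base64,Qk32BAAAAAAAAHYAAAAoAAAAMAAAADAAAAABAAQAAAAAAIAEAAATCwAAEwsAABAAAAAAAAAAAAAAABEREQAiIiIAMzMzAERERABVVVUAZmZmAHd3dwCIiIgAmZmZAKqqqgC7u7sAzMzMAN3d3QDu7u4A////ADI2mFeJmImZmZmZmZmZmZmZmZrLqYeIh0RYqGeJmIiZmZmZmZmZmZmZmZu6h4mXVVV6t2eId4mZmZmZmZmZmZmqq7uYd5qWRWaLlmd3d4mZmZmZmZmZmZq6q6mImauXeGaKhnd4d4iZmZmZmZmZmZmpmZiJqqqoiFV5h4d4h3iZmZmZmZmZmZmZmYd5qYmneEWJiId4h3iZmZmZmZmaq8qZmHZ4mGiHeFaImYdol3iZmZmZmavN3tqZmHd4h3iHd2Z4mYZpl3iJmZmZq83u/amIiYd4iZqnZXd3iIZpl3iIiJmavM3d65dmiXd3eru4VGZmeHZ5l3eIiZmZvMzNyodmeXZ2e7u4U2Z3iIiJh3iJmZmZvN3NyXd2aHZleqqnIYiImZmZiImZmZmazd3cuXd1WHVVeaqUAJmZmZmZiImZmZmazdzLqGeFV3VWaKpiEpmZmZmZmZmZmZmazLu6l2iFR4ZVWKlCM5mZmZmZmZmZmZmaupmqmHiFV5dVV5hTM5mZmZmZmZmZmZmaqZmruHeGV4ZDRWhjIpmZmZmZmZmZmZmZmZm8yWeHVVQiM2dCNJmZmZmZmZmZmZmZmau8yWaIQRESNHYkipmZmZmZmZmZmZmZmsy7uWZ2IBI0V3RrzJmZmZmZmZmZmqqqvf2ZmYZkADVmZ2e9y5mZmZmZmZmZu7u7zdqIiZUxAld2V6zLmJmZmZmZmZmazduay6qHiWMhJGZlasy4iJmZmZmZmZmrzcqKqJqGdiIiNVZWm8uXiZmZmZmZmau8zLmIdol2UiRDNFZ5q7qGiZmZmZmZmby7u6ZXZYl1M1ZSNXiauql3iZmZmZmZm8uqu4NIZqllVmVDR5maqpiImZmZmZmZvKiaulJYV7dmZlRFeaqpmYmZmZmZmZmZuoiquCJWWaZndlVnirqHeImZmJmZmZmZmYmqpiNVV4Znd3Z4mZdVeIiql5mZmZmZmZmapjRUNFZ4d3Znh2Q1eIm8l5mZmZmZqZmbhDRUI0aKmHVGdkRGiIrMqJmZmZmaqZmqYzRUIkeaqGRFdlVomZrMqJmZmZmau6q5ZVVEM2irqGRGh2Z4mZq8qZmZmZmb3KmYdmVFVXiauXVYmHd4mZmrqpmZmZmb2od3dlV3VGiauXZ5mHd4iZmqqpmZmZmt2XeJdVd1M2iauXeamHd4mZmbuom7u7z/t4mpVFZkImiauXiql2Z4mZmru4rey878doulNGZTI3maqHiZh2eJmZm8u5vduruXZ6uDNmVUNHiZmIiYh4mZmZrMy7zLh4dmeKpSRlREVXiZmZmZmJmZmZvMu8uXVFZneIYhRTNGZmeaqZqpmImZmsy6qoZEVVZWd2MSRSJXdleJmZq6iImazdyqqjI1ZUNFdkMzVSNodmeZmau6h4mt/+uquyNXZDJGhlVEVTR4hniaiby5dnnf/9qZvEWJhjNYhmVVZlV4h3ipisuod5z//ad5qmiqliJphlRFd2Voh3ioirqYic//2YZ4iImqpiFHZVVGh2Znd3moirqZmt/+qHZ3iA=="/>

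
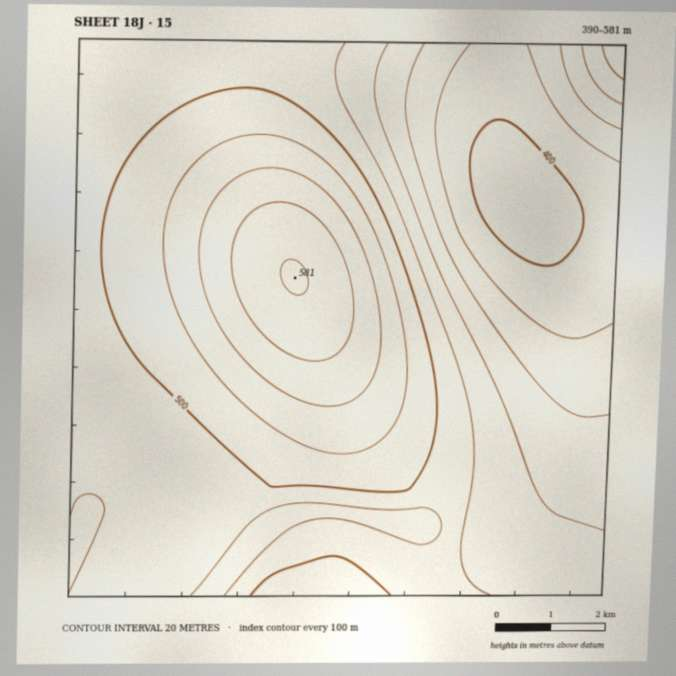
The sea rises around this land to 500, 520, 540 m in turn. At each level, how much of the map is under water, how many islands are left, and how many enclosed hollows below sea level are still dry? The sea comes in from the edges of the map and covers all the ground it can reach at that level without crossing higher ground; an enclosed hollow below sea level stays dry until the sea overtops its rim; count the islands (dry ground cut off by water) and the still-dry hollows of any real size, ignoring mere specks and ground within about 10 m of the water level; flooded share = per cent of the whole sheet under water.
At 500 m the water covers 66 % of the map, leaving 1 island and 0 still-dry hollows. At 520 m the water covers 81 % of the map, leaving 1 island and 0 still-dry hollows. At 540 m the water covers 89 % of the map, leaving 1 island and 0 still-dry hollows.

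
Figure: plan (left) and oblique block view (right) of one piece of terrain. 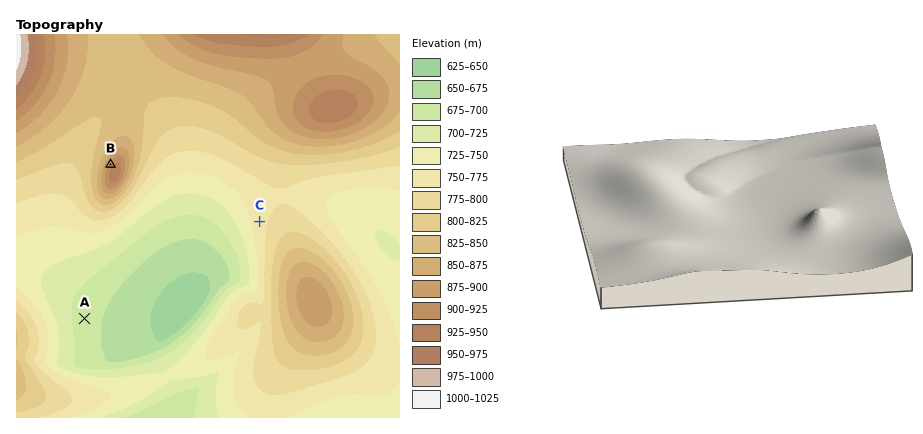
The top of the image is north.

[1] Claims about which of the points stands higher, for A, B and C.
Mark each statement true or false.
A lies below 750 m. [true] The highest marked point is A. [false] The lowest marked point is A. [true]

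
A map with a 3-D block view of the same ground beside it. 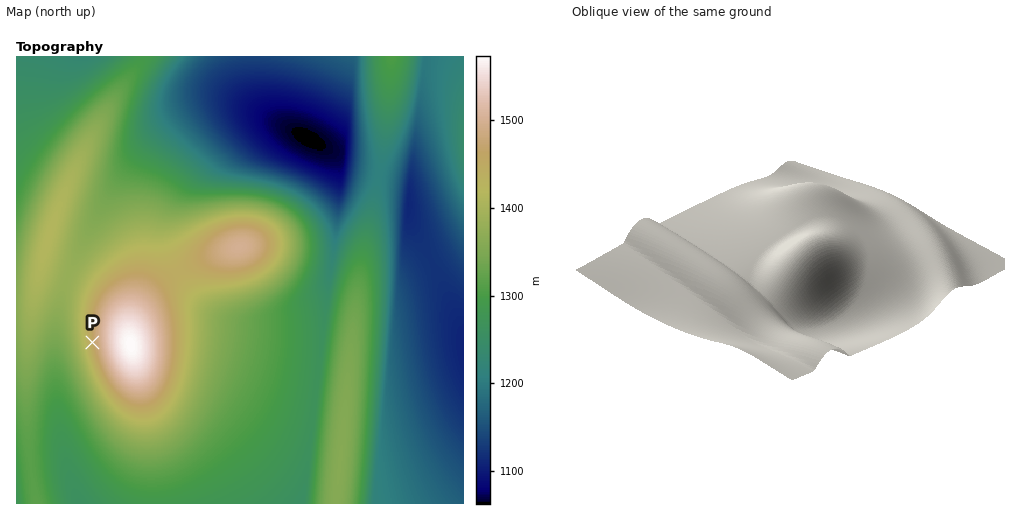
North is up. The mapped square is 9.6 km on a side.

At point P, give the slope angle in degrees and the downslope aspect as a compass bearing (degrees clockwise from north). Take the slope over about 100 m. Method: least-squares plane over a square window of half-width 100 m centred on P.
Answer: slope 13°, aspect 260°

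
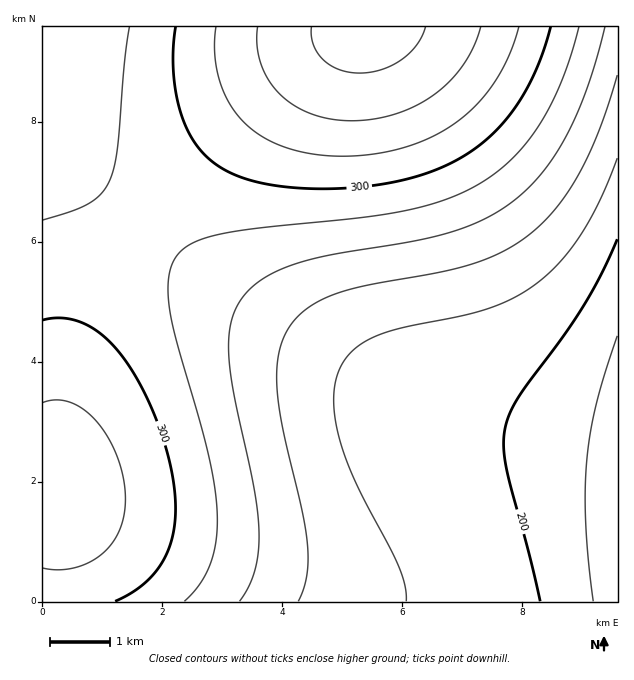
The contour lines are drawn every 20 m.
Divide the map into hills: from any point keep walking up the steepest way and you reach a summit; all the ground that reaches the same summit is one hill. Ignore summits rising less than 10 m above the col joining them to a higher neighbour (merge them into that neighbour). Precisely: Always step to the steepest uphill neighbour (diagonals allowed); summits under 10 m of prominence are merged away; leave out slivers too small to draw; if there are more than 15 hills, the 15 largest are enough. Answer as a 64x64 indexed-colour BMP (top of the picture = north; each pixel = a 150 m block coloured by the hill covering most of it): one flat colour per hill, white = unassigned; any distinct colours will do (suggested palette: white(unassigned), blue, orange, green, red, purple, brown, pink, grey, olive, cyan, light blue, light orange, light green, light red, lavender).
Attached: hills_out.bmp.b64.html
<image width="64" height="64" href="data:image/bmp;base64,Qk12CAAAAAAAAHYAAAAoAAAAQAAAAEAAAAABAAQAAAAAAAAIAAATCwAAEwsAABAAAAAAAAAA////ALR3HwAOf/8ALKAsACgn1gC9Z5QAS1aMAMJ34wB/f38AIr28AM++FwDox64AeLv/AIrfmACWmP8A1bDFACIiIiIiIiIiIiIiIiIiIiIiIiIiIiIiIiIiIiIiIiIiIiIiIiIiIiIiIiIiIiIiIiIiIiIiIiIiIiIiIiIiIiIiIiIiIiIiIiIiIiIiIiIiIiIiIiIiIiIiIiIiIiIiIiIiIiIiIiIiIiIiIiIiIiIiIiIiIiIiIiIiIiIiIiIiIiIiIiIiIiIiIiIiIiIiIiIiIiIiIiIiIiIiIiIiIiIiIiIiIiIiIiIiIiIiIiIiIiIiIiIiIiIiIiIiIiIiIiIiIiIiIiIiIiIiIiIiIiIiIiIiIiIiIiIiIiIiIiIiIiIiIiIiIiIiIiIiIiIiIiIiIiIiIiIiIiIiIiIiIiIiIiIiIiIiIiIiIiIiIiIiIiIiIiIiIiIiIiIiIiIiIiIiIiIiIiIiIiIiIiIiIiIiIiIiIiIiIiIiIiIiIiIiIiIiIiIiIiIiIiIiIiIiIiIiIiIiIiIiIiIiIiIiIiIiIiIiIiIiIiIiIiIiIiIiIiIiIiIiIiIiIiIiIiIiIiIiIiIiIiIiIiIiIiIiIiIiIiIiIiIiIiIiIiIiIiIiIiIiIiIiIiIiIiIiIiIiIiIiIiIiIiIiIiIiIiIiIiIiIiIiIiIiIiIiIiIiIiIiIiIiIiIiIiIiIiIiIiIiIiIiIiIiIiIiIiIiIiIiIiIiIiIiIiIiIiIiIiIiIiIiIiIiIiIiIiIiIiIiIiIiIiIiIiIiIiIiIiIiIiIiIiIiIiIiIiIiIiIiIiIiIiIiIiIiIiIiIiIiIiIiIiIiESIiIiIiIiIiIiIiIiIiIiIiIiIiIiIiIiIiIiERERERIiIiIiIiIiIiIiIiIiIiIiIiIiIiIiIiIhEREREREREiIiIiIiIiIiIiIiIiIiIiIiIiIiIiIRERERERERERESIiIiIiIiIiIiIiIiIiIiIiIiIiIiERERERERERERERIiIiIiIiIiIiIiIiIiIiIiIiIiIREREREREREREREREiIiIiIiIiIiIiIiIiIiIiIiIiIRERERERERERERERESIiIiIiIiIiIiIiIiIiIiIiIiERERERERERERERERERIiIiIiIiIiIiIiIiIiIiIiIhEREREREREREREREREREiIiIiIiIiIiIiIiIiIiIiIhERERERERERERERERERESIiIiIiIiIiIiIiIiIiIiIRERERERERERERERERERERIiIiIiIiIiIiIiIiIiIiEREREREREREREREREREREREiIiIiIiIiIiIiIiIiIiERERERERERERERERERERERESIiIiIiIiIiIiIiIiIhERERERERERERERERERERERERIiIiIiIiIiIiIiIiIREREREREREREREREREREREREREiIiIiIiIiIiIiIiIRERERERERERERERERERERERERESIiIiIiIiIiIiIiERERERERERERERERERERERERERERIiIiIiIiIiIiIiEREREREREREREREREREREREREREREiIiIiIiIiIiIhERERERERERERERERERERERERERERESIiIiIiIiIiIhERERERERERERERERERERERERERERERIiIiIiIiIiIREREREREREREREREREREREREREREREREiIiIiIiIiIRERERERERERERERERERERERERERERERESIiIiIiIiIRERERERERERERERERERERERERERERERERIiIiIiIiEREREREREREREREREREREREREREREREREREiIiIiIiERERERERERERERERERERERERERERERERERESIiIiIiERERERERERERERERERERERERERERERERERERIiIiIiEREREREREREREREREREREREREREREREREREREiIiIiERERERERERERERERERERERERERERERERERERESIiIhERERERERERERERERERERERERERERERERERERERIiIhEREREREREREREREREREREREREREREREREREREREiIhERERERERERERERERERERERERERERERERERERERESIhERERERERERERERERERERERERERERERERERERERERIiEREREREREREREREREREREREREREREREREREREREREiERERERERERERERERERERERERERERERERERERERERESERERERERERERERERERERERERERERERERERERERERERIREREREREREREREREREREREREREREREREREREREREREREREREREREREREREREREREREREREREREREREREREREREREREREREREREREREREREREREREREREREREREREREREREREREREREREREREREREREREREREREREREREREREREREREREREREREREREREREREREREREREREREREREREREREREREREREREREREREREREREREREREREREREREREREREREREREREREREREREREREREREREREREREREREREREREhERERERERERERERERERERERERERERERERERERERERESERERERERERERERERERERERERERERERERERERERERERIREREREREREREREREREREREREREREREREREREREREREhERERERERERERERERERERERERERERERERERERERERESERERERERERERERERERERERERERERERERERERERERER"/>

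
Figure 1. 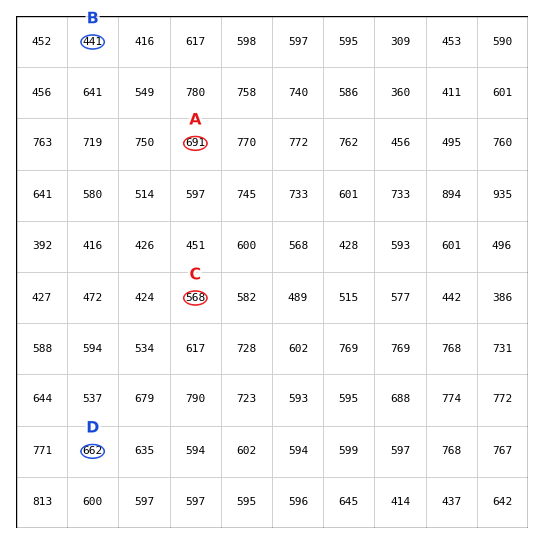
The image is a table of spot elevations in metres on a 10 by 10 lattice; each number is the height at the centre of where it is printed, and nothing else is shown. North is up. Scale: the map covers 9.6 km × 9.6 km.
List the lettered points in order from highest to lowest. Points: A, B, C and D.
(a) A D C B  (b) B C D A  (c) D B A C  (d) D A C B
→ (a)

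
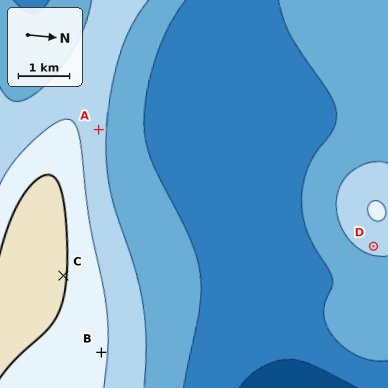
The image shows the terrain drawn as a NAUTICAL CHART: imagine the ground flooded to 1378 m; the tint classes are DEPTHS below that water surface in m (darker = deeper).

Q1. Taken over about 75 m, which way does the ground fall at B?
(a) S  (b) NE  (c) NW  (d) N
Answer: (d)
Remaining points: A N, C N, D E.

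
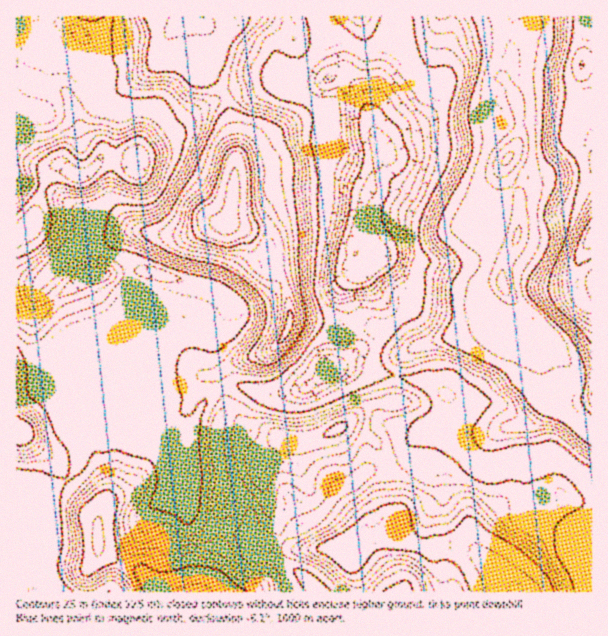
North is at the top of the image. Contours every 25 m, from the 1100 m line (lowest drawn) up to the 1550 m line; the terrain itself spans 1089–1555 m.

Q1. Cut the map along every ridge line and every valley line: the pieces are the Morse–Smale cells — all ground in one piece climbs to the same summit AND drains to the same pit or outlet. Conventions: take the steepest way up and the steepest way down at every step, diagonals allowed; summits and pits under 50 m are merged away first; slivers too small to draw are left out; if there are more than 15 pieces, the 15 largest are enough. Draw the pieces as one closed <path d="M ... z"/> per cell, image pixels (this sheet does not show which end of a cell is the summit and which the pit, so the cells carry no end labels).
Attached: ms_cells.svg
<path d="M194 16l-178 1 0 294 16 7-1 17 6 33 15 10 6 33 3 6 16 13 25-15 23 1 13-2 8-6 2-34 9-27 5-9 15-18 9-4 20-3 15-18 3 0 10 12 14 0 21-11 14-15-5-9 0-21-2-11-9-6-39-10 4-15 3-29 0-42-7-37-8-12-16-17-12-24-4-25 6-3z"/><path d="M513 16l-115 1 0 28-18 30-8 38 1 15 11 24-11 21-3 15-9 21 0 22 12 9 5 9 0 9-30 26-2 15 11 32 21-1 24 18 8 2-8 10-4 16 28 4 24 18 0 27 2 12 24 26 9 5 9 0 37-12 21-2 14 6 25 22 1-50-46-30-8-12 3-33 11-22-7-9-3 6-8 5-12 1-10 6-9 0-12-6-11-11-6-15 0-4 6-11 8-8 14-5 2-20 7-13-1-3-4 0-28-15 20-33 4-33 10-14 8-19-3-35-15-22 10-24-2-9 0-12 4-12z"/><path d="M318 16l-123 0-1 4-6 3 4 25 12 24 20 23 10 34 2 21-1 30-3 29-4 15 42 11 7 8 1 29 6 8 12-3 42 1 13-7 9 1 6-2 12-12 0-9-5-9-12-9 0-22 23-60-8-12-16-47-15-14-7-1 4-1-2-11z"/><path d="M591 16l-76 0-5 16 0 12 2 9-10 24 15 22 3 20-2 22-14 24 1 12 12 12 3 6 0 29-3 15-13 25-2 20 9 15 8 8 14 7 19 21-11 22-3 30 2 8 50 37 2-1 0-123-7-2-7-9-2-27 7-19 9-12z"/><path d="M147 404l-3 6-12 5-30 0-26 16 4 12-1 19-7 14-18 10-10 12 5 8 1 12-7 16-9 12 0 3 6 5 2 7-10 17-1 13 286 1-7-11-8-7-24-14-9-8-15-4-8-13-22-9-21-3-13-8-4-17-11-10 0-8-6-10-6-26-12-19z"/><path d="M222 390l-7 1-10 10-15 30-7 7-9 2-14 0 8 18 1 12 6 10 0 8 11 10 4 17 13 8 21 3 22 9 8 13 24-7 15-11 16-7 19-17 10-14 18-11 12-11 18-3-8-23-7-6-21-11-9 0-17 9-10 3-21 1-44-10-15-10-10-2-5 3 5-13z"/><path d="M449 420l-17 12-15 6-3 5-2 9-7 6-19 9 4 12 0 24 6 15 1 16 7 6 21 8 7 0 6-2 30 1 6 3 42 42 75 0 1-8-8-5-7-16-3-12 3-9-3-5-7-7-27-14-6-9-5-12-6-36-29 9-9 0-9-5-24-26z"/><path d="M284 282l-5 1-10 13-21 11-14 0-10-12-3 0-15 18-24 5-20 20-14 36-2 10 4 36 4 11 7 8 19 0 10-8 15-30 10-10 7-2-4-15 4-4 12-8 36-12 13-12 7-17-2-30z"/><path d="M386 468l-18 2-12 11-18 11-10 14-14 14-21 10-15 11-22 8 13 3 9 8 24 14 8 7 8 11 39 0 1-11-10-27 0-8 17-8 31-8 0-12-6-15 0-24z"/><path d="M354 367l-22 3-20 15-22 7-29 2-21-9-18 3 2 20-4 11 14 1 15 10 44 10 13 0 18-4 18-9 29-23 26-2-1-26-22-3z"/><path d="M18 312l-2 0 0 171 28 17 4-8 6-6 15-8 5-7 5-9 1-19-2-11-17-15-3-6-6-33-15-10-6-33 1-17z"/><path d="M296 319l-7 4-3 10-11 15-11 6-30 8-12 8-4 4 4 13 18-2 21 9 38-3 13-6 43-34 1-20-12 0-17-6z"/><path d="M399 376l-2 1-1 6 0 20-25 1-28 22 7 1 21 11 7 6 8 22 9-2 10-6 7-6 4-14 9-5 7-1 17-12 2-9-1-13-13-12-11-6z"/><path d="M552 454l-21 2-8 3 7 42 10 15 27 14 7 7 3 5-3 9 4 16 6 12 7 4 1-100-26-23z"/><path d="M395 530l-17 4-30 12 0 8 10 27 0 10 83 1 1-22-6-12 0-10-11 0-15-6-11-6z"/>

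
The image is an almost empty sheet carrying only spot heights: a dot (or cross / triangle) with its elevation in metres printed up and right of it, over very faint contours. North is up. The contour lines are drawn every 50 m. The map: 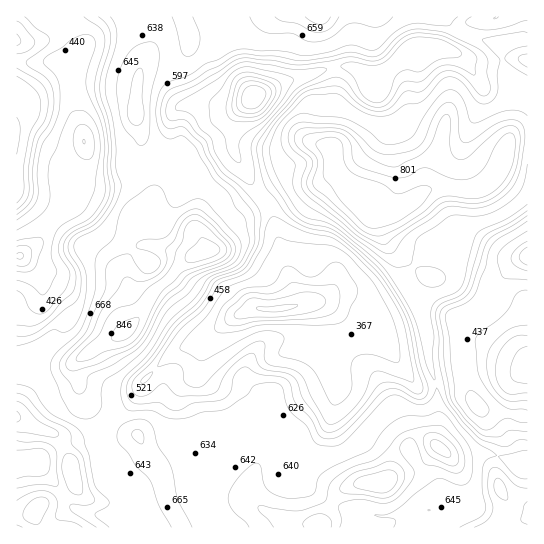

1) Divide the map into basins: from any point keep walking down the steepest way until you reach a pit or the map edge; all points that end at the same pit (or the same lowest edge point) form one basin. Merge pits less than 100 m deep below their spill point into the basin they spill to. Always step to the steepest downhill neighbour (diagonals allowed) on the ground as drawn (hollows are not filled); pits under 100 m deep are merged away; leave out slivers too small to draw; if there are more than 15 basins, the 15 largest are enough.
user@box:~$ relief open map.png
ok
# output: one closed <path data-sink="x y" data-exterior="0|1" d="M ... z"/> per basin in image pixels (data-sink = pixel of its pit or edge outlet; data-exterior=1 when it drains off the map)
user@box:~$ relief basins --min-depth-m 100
<path data-sink="253 97" data-exterior="0" d="M527 16l-349 0-13 5-24 44-5 28 0 25 5 15 2 12 12 24 0 24-6 13-4 5-10 2-3 6 0 14 3 6 4 5 8 1-9 2-9 8-5 11 0 8 8 20 13 13 7-13 34-34 23-9 6-12 34-32 22-19 15-8 35 1 5-2 9-12 14 17 16 10 0 13 6 6 24-1 16-9 12-11 10-4 40 3 13-6 13-14 5-10 5-20 6-5 13-2z"/><path data-sink="279 309" data-exterior="0" d="M335 167l-2 5-12 9-35-1-15 8-45 40-11 11-6 12-23 9-34 34-15 25-10 12-29 14-17 12-6 8 0 6 9 34 18 8 16 15 19 7 10 19 12 15 8 0 22-8 10 0 14 12 17 0 18 16 3 9 7 9 27 14 12 3 22 0 6-7 11-22 13-8 14-4 22-2 6-8 4-26 8-11 11-3 12 4 9 7 4-15-2-39-9-32-1-27-8-29-7-12 2-6 15-7-20-14-22-21-4-8-4-19-8-2-6-6 0-13-16-10z"/><path data-sink="19 255" data-exterior="0" d="M177 16l-161 1 1 348 10-2 23 2 21-1 27-19 29-14 17-22 0-3-12-12-8-20 0-8 5-11 9-8 9-2-8-1-4-5-3-6 0-14 3-6 10-2 4-5 6-13 0-24-12-24-2-12-5-15 0-25 5-28 12-20 8-20z"/><path data-sink="527 257" data-exterior="1" d="M527 135l-12 1-6 5-5 20-5 10-13 14-13 6-40-3-10 4-12 11-16 9-19 2 3 1 4 19 4 8 22 21 20 14-15 7-2 6 7 12 5 19 4 22 0 15 9 32 2 39-3 6 0 10 17 12 36-4 30 11 9-2z"/><path data-sink="35 510" data-exterior="0" d="M75 361l-8 4-40-2-11 3 1 162 105 0-1-10 9-7 16-10 19-6-2-20-4-8-12-13-7-16-6-5-16-5-16-15-18-8-9-34z"/><path data-sink="527 517" data-exterior="1" d="M489 453l-27 4-13 0 8 14-2 19-8 10-16 10 8 7 2 11 87-1 0-64-14 0z"/>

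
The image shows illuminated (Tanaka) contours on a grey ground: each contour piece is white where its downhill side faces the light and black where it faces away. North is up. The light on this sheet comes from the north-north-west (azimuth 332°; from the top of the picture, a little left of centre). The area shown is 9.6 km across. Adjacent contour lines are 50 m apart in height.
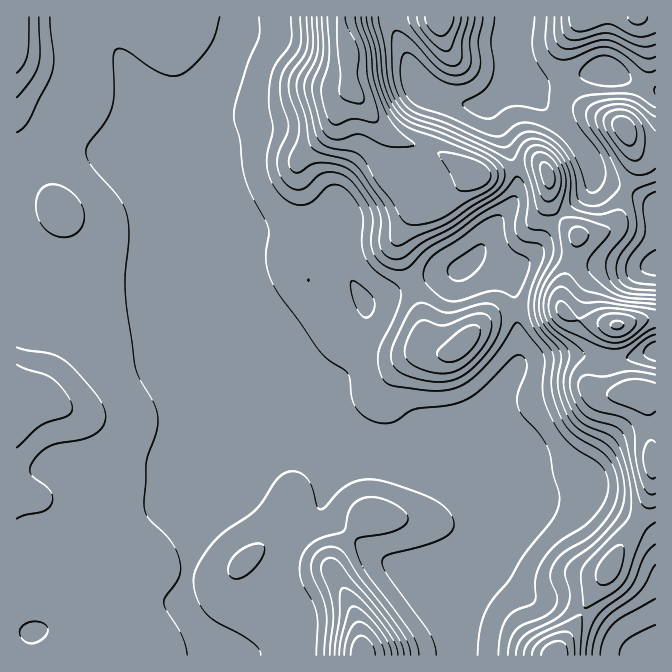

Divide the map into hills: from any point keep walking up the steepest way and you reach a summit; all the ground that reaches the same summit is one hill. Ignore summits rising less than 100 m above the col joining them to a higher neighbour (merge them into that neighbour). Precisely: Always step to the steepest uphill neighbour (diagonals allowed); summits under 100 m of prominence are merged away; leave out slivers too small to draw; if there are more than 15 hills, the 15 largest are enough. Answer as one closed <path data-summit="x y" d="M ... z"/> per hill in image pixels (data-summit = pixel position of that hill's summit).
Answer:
<path data-summit="348 50" d="M392 16l-147 0-2 26-20 35-26 24-20 8-28 5-5 4-8 25 0 19 20 26 10 25 2 9-2 60 3 13 5 8 20 18 38-30 4-6-2-5 2-33 4-8 9-5 48-1 21 3 12 5 4 4 19 38 10 17 4 3 28-10 29-14 36-10 19-17 14-25 21-27 4-12-4-25-25-56-2-3-5 2-20-2-28-8-9-5-12-18-5-16-14-27z"/><path data-summit="17 17" d="M244 16l-228 1 1 277 21-1 9-14 35-15 26-6 32 3 19 5 7 6 0-19 2-1-2-39-10-25-20-26 2-25 5-15 6-8 28-5 20-8 26-24 20-35 1-5z"/><path data-summit="617 325" d="M297 233l-42 0-13 5-6 9-2 8 2 30-4 6-38 31 9 11 18 37 8 28 0 20 6-5 23 0 30 11 36 4 6 3-6-14-1-22 5-8 21-22 9-17 8-30 0-13-13-22-19-38-4-4-12-5z"/><path data-summit="362 655" d="M258 413l-26 1-6 6-10 22 0 21 5 19 0 10-20 26-15 62 0 24 7 14 8 12 24 26 229 0-1-26-4-15 2-15 8-18 21-11 21-24 15-37 2-15-3-2-3 3-22 0-36-17-40-10-62-21-28-20-29-2z"/><path data-summit="17 402" d="M120 258l-22 1-16 5-35 15-9 14-22 2 1 338 11 0 6-3-3-13 0-45 4-9 62-4 17 5 4 7 1-24 4-9 12-15 20-12 17-5 27 0 1 2 9-2 12-14 0-10-5-19 0-21 13-30-1-22-7-20-23-45-27-27-3-6-4-22-10-6z"/><path data-summit="464 343" d="M477 258l-20 13-33 8-29 14-30 10 1 15-8 30-14 24-20 20-1 16 6 20 16 16 7 4 62 21 40 10 36 17 22 0 4-4-2-17-5-10-21-22-2-23 13-30 17-22 3-10-5-66-3-14-7-9z"/><path data-summit="639 393" d="M655 351l-38 10-13 0-15-5-34 0-31 7-11 9-14 18-10 20-3 10 0 20 23 25 5 10 2 17 4 6 10 0 49-12 20 17 35 18 22 17z"/><path data-summit="549 175" d="M518 76l-30 27 25 55 5 20 0 10-4 12-21 27-10 20-9 10 31 12 7 0 12-6 14-15 15-26 29-23 11-14 0-18-14-24-40-41z"/><path data-summit="555 655" d="M494 573l-9 0-17 6-6 0-8 13-3 8-2 15 6 41 199-1-9-1-11-5-27-23-30-18-18-7-25-2z"/><path data-summit="625 128" d="M609 71l-20 2-40 11-17 2-7-3-1 2 55 58 10 15 4 14 6 7 31 12 25 15 1-116z"/><path data-summit="637 17" d="M655 16l-140 0-2 6-2 26 5 24 8 11 15 3 18-3 32-10 20-2 33 15 13 3z"/><path data-summit="438 17" d="M514 16l-120 0-1 9 15 32 5 16 12 18 23 10 34 5 10-5 26-24-7-29z"/>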